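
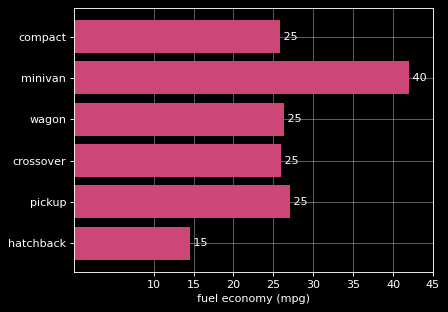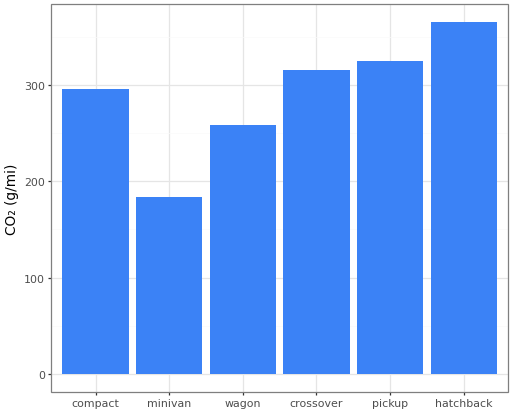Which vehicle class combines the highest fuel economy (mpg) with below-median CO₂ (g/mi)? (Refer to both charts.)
minivan

Chart 2 median CO₂ (g/mi) ≈ 300; below-median vehicle classes: compact, minivan, wagon. Among those, minivan has the highest fuel economy (mpg) (≈ 40).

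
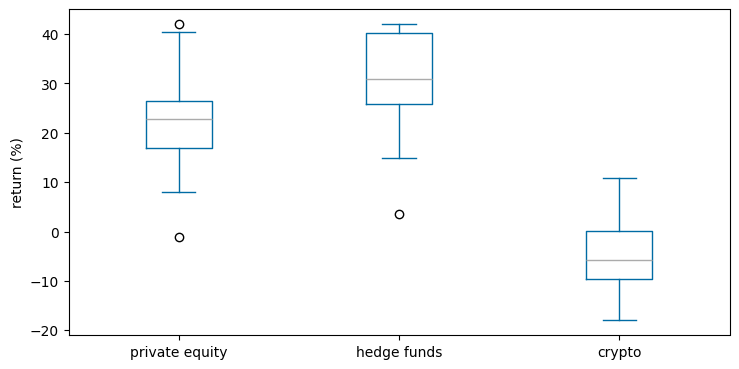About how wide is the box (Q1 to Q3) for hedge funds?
Q3 ≈ 40, Q1 ≈ 25; IQR ≈ 15.

≈ 15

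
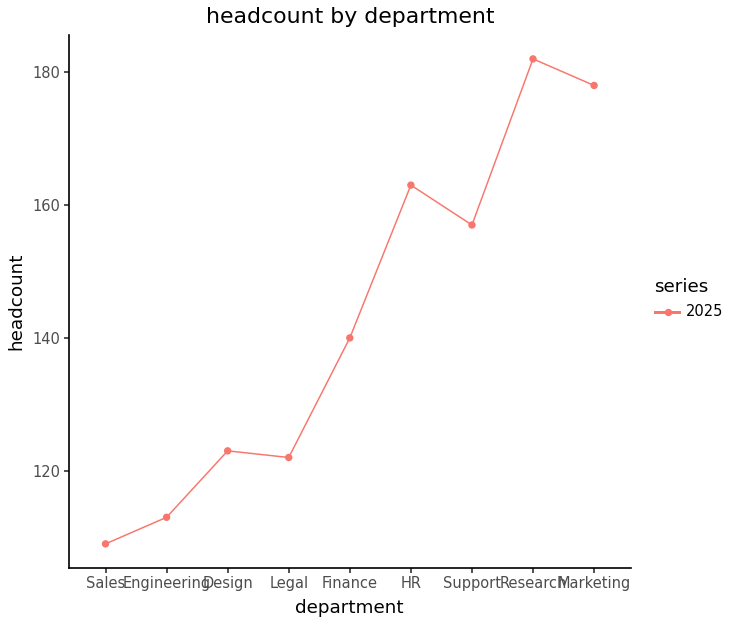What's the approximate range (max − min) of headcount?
≈ 70

Max Research ≈ 180, min Sales ≈ 110; range ≈ 70.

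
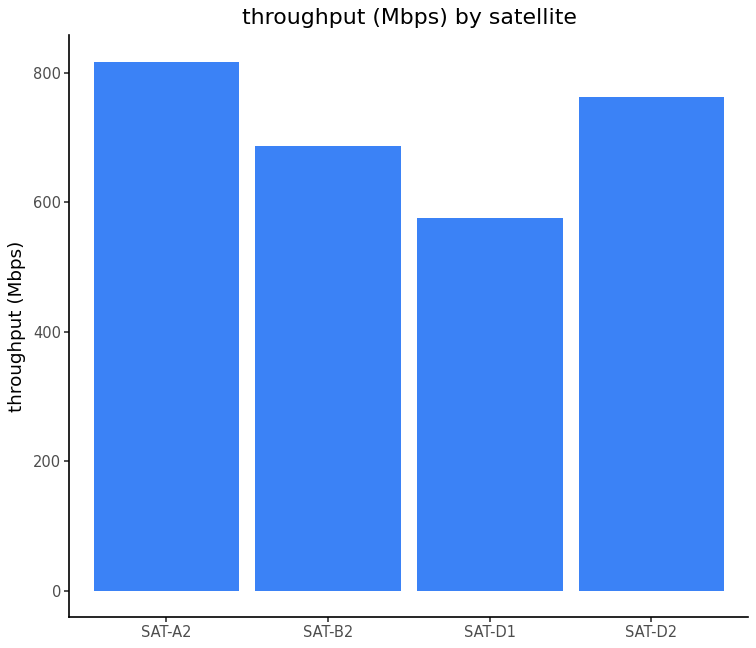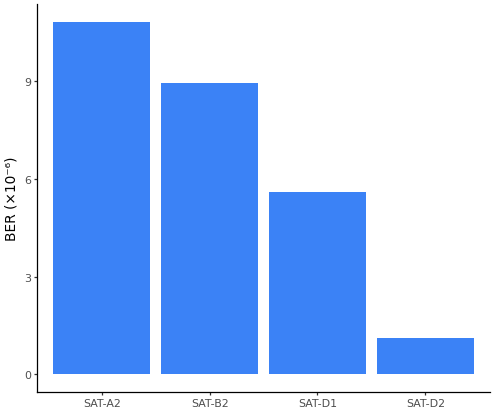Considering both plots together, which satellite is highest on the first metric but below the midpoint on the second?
SAT-D2

Chart 2 median BER (×10⁻⁶) ≈ 7; below-median satellites: SAT-D1, SAT-D2. Among those, SAT-D2 has the highest throughput (Mbps) (≈ 800).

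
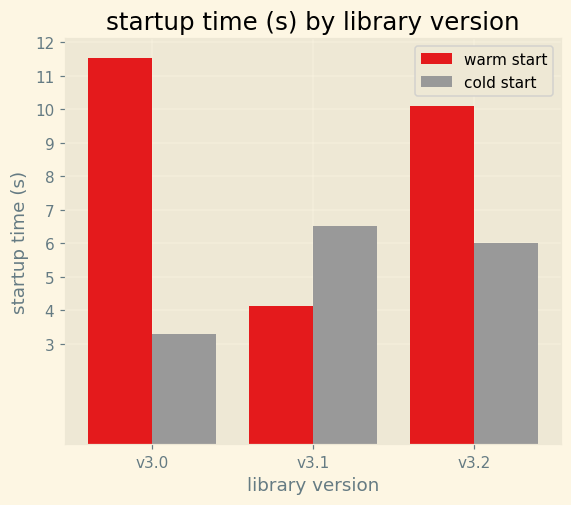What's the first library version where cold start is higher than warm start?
v3.1

v3.0: cold start ≈ 3 vs warm start ≈ 12 (not yet); v3.1: cold start ≈ 7 vs warm start ≈ 4 (first crossover).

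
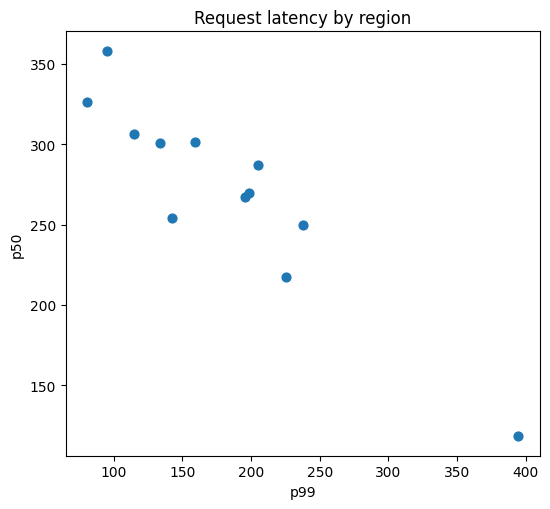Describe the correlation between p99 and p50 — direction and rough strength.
Points are negatively correlated; strong (|r| ≈ 0.9).

negative, strong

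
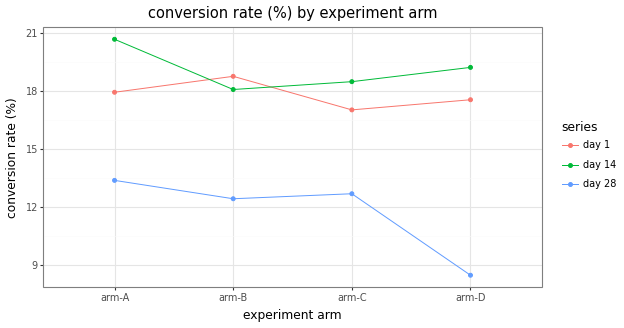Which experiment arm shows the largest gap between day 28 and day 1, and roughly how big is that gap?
arm-D: day 28 ≈ 8, day 1 ≈ 18 → gap ≈ 10. Next-largest (arm-B) is only ≈ 6.

arm-D, ≈ 10 %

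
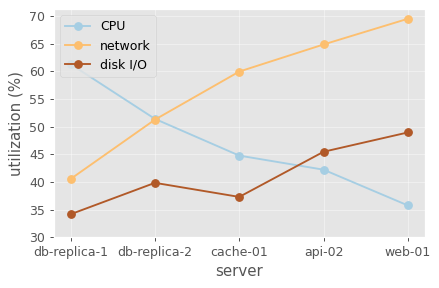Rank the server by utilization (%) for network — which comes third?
Top 4 for network: web-01 ≈ 70, api-02 ≈ 65, cache-01 ≈ 60, db-replica-2 ≈ 50.

cache-01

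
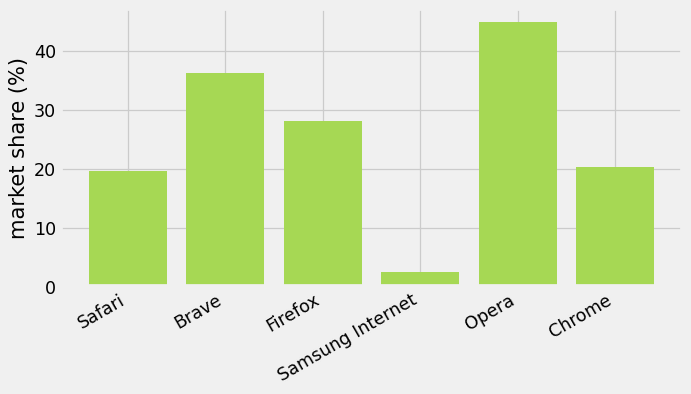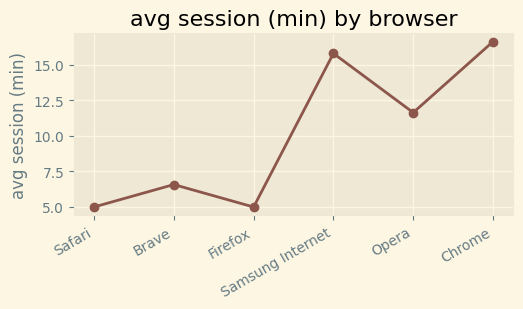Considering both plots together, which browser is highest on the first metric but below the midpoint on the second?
Brave

Chart 2 median avg session (min) ≈ 10; below-median browsers: Safari, Brave, Firefox. Among those, Brave has the highest market share (%) (≈ 35).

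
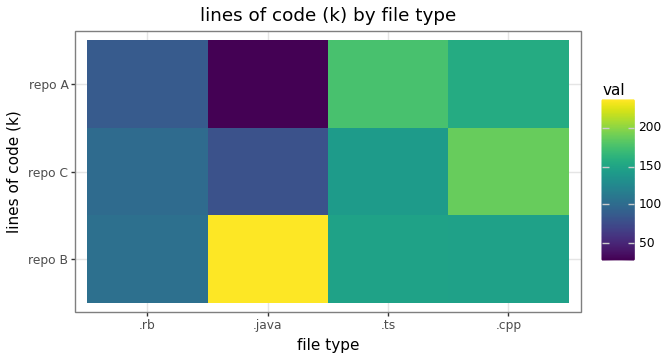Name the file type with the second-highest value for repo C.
Top 3 for repo C: .cpp ≈ 180, .ts ≈ 140, .rb ≈ 100.

.ts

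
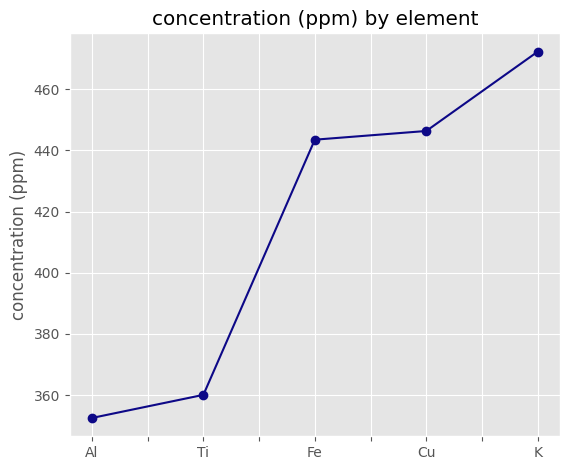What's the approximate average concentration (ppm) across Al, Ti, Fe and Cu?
(350 + 360 + 440 + 450) / 4 ≈ 400.

≈ 400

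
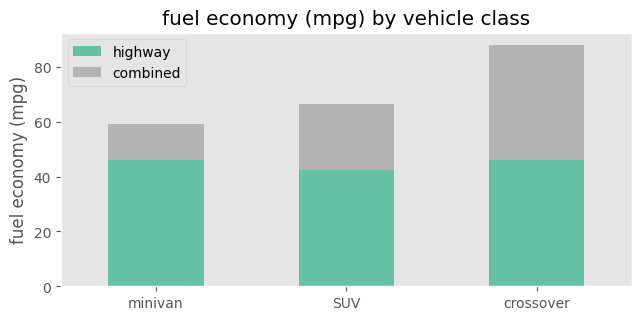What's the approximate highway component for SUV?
highway top ≈ 40, bottom ≈ 0; segment ≈ 40.

≈ 40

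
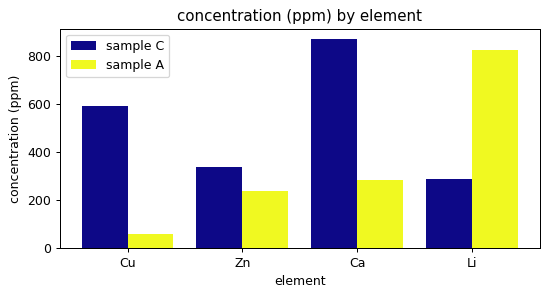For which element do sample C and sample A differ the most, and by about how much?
Ca, ≈ 600 ppm

Ca: sample C ≈ 900, sample A ≈ 300 → gap ≈ 600. Next-largest (Li) is only ≈ 500.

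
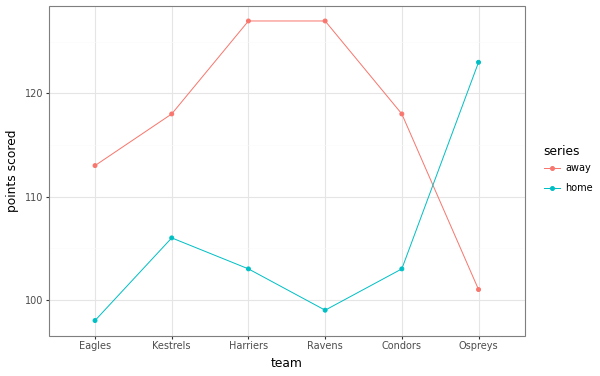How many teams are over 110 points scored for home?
1

Above 110: Ospreys.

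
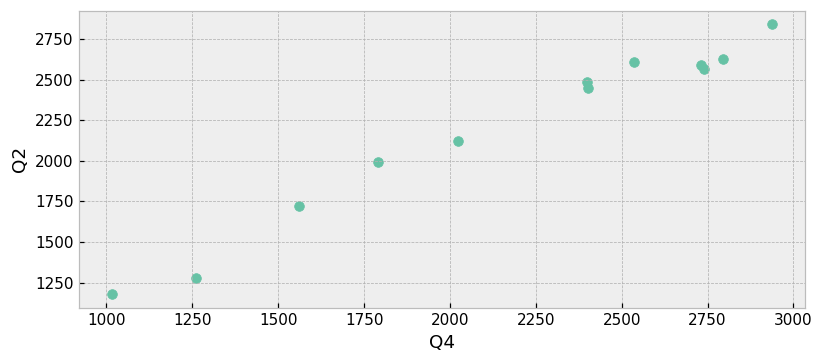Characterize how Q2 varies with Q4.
Points are positively correlated; strong (|r| ≈ 1.0).

positive, strong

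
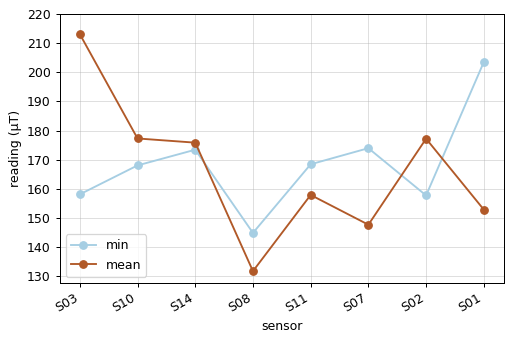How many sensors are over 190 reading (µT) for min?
1

Above 190: S01.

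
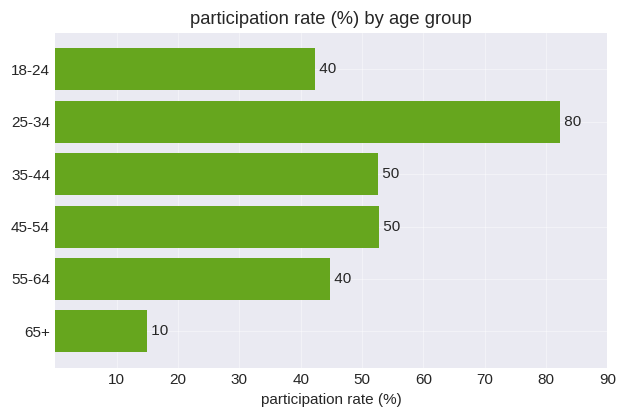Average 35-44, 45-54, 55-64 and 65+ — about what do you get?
≈ 38

(50 + 50 + 40 + 10) / 4 ≈ 38.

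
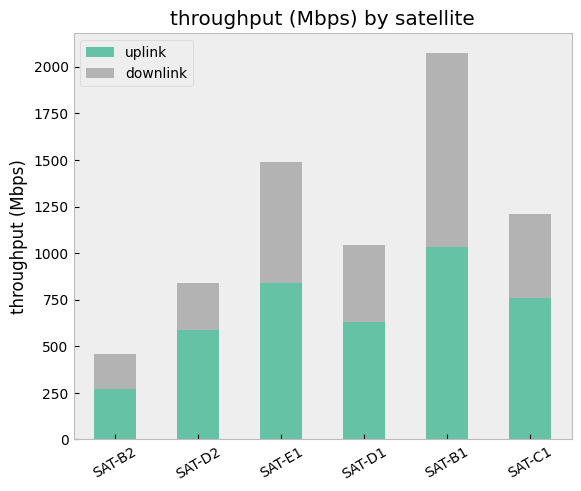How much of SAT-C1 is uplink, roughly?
uplink top ≈ 800, bottom ≈ 0; segment ≈ 800.

≈ 800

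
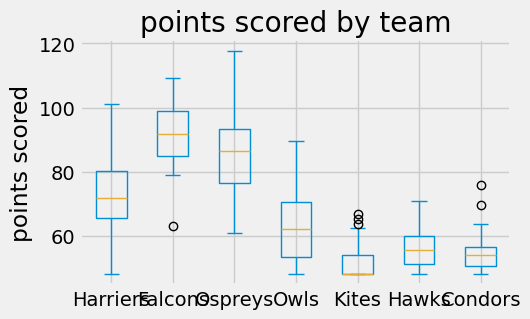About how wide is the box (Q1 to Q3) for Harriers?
Q3 ≈ 80, Q1 ≈ 65; IQR ≈ 15.

≈ 15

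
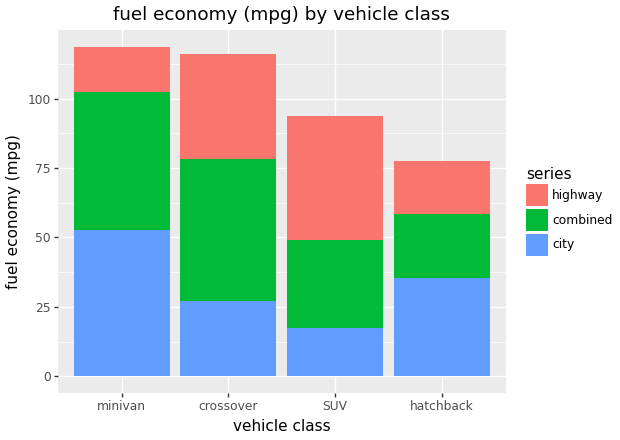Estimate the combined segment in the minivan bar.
≈ 50

combined top ≈ 100, bottom ≈ 50; segment ≈ 50.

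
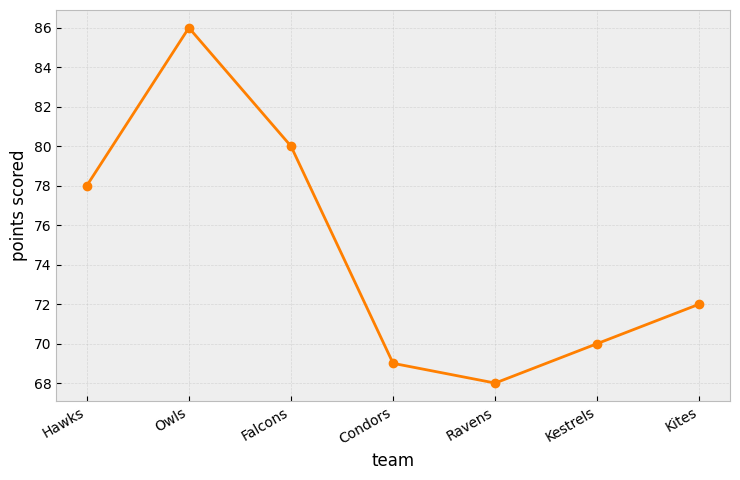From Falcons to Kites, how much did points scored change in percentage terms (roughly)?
Falcons ≈ 80, Kites ≈ 72; (72 − 80) / 80 ≈ -10%.

≈ -10%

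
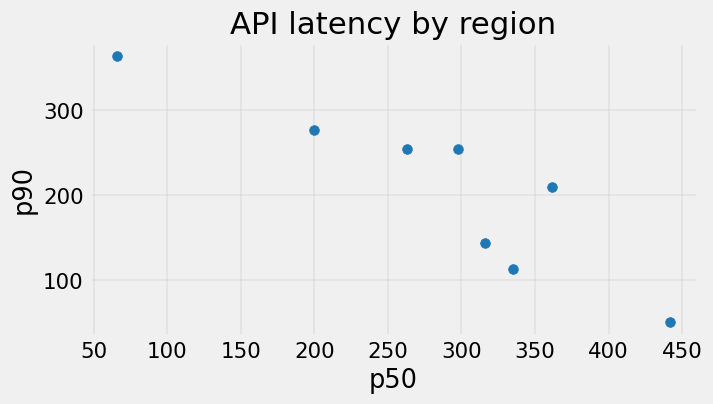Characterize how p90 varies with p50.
Points are negatively correlated; strong (|r| ≈ 0.9).

negative, strong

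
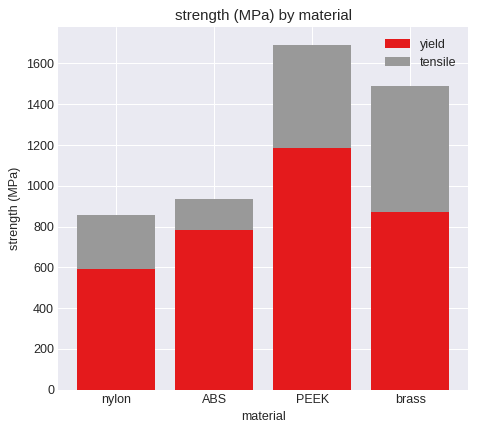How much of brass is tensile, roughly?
≈ 600

tensile top ≈ 1400, bottom ≈ 800; segment ≈ 600.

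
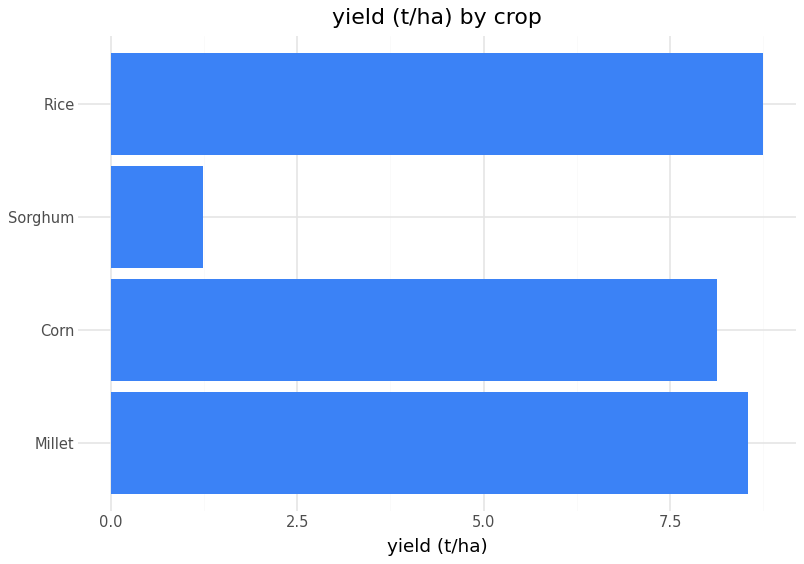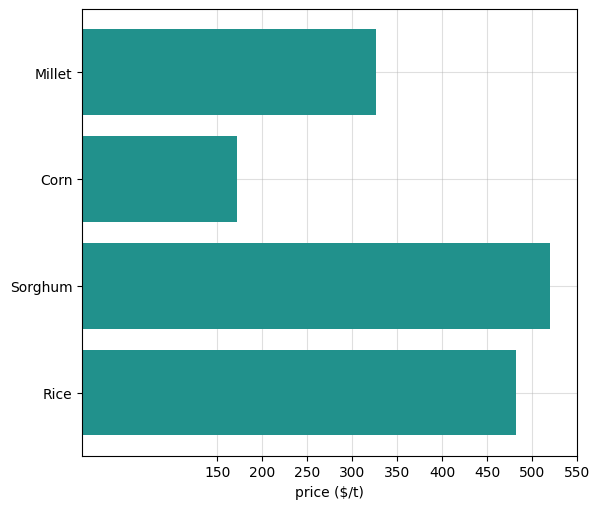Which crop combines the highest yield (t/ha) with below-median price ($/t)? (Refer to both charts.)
Millet

Chart 2 median price ($/t) ≈ 400; below-median crops: Millet, Corn. Among those, Millet has the highest yield (t/ha) (≈ 9).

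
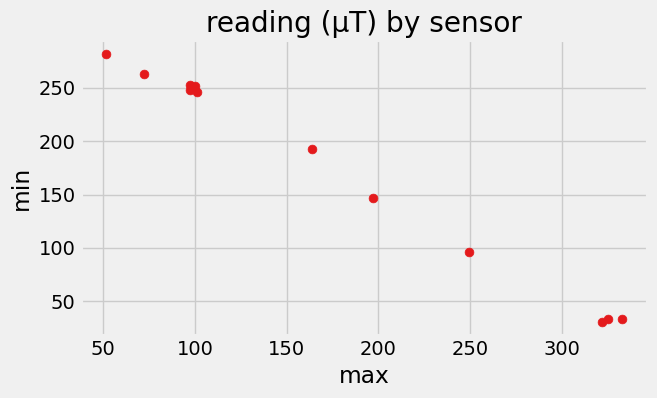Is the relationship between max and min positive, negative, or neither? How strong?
Points are negatively correlated; strong (|r| ≈ 1.0).

negative, strong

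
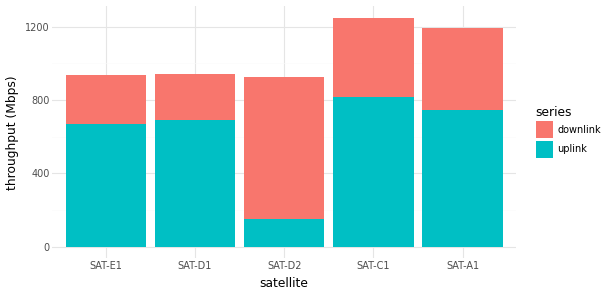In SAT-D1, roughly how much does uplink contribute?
uplink top ≈ 600, bottom ≈ 0; segment ≈ 600.

≈ 600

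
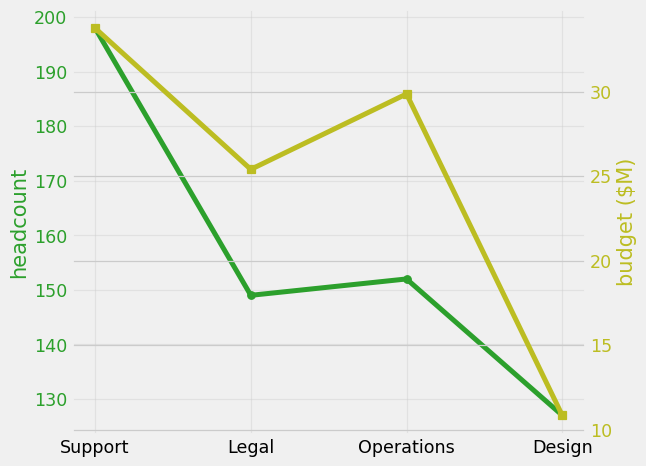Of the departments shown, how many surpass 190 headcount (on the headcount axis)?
1

Above 190: Support.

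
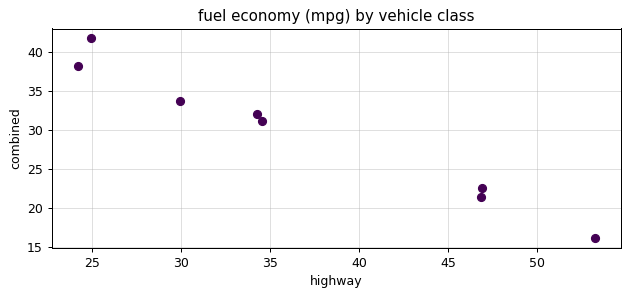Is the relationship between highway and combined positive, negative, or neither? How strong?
negative, strong

Points are negatively correlated; strong (|r| ≈ 1.0).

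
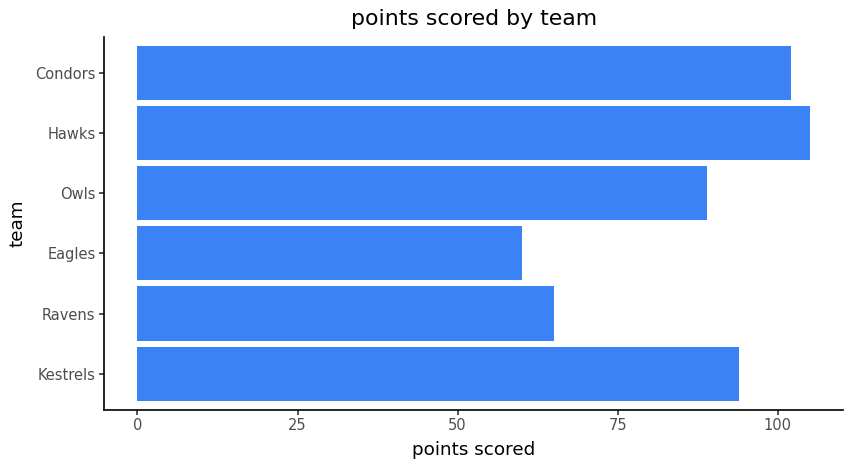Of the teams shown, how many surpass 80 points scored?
Above 80: Kestrels, Owls, Hawks, Condors.

4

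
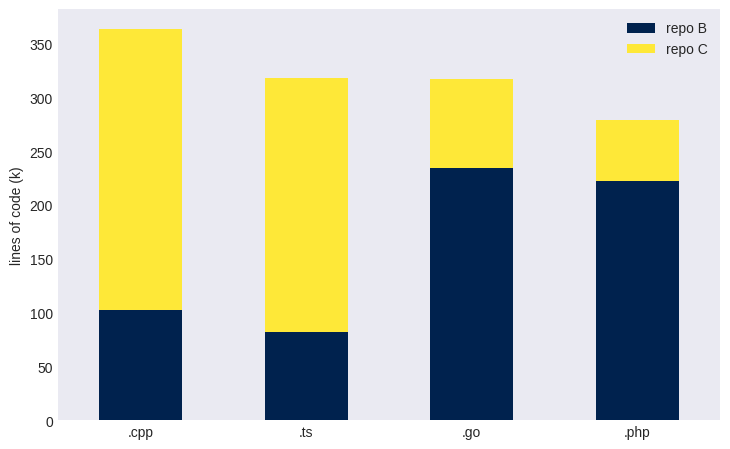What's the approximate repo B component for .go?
≈ 250

repo B top ≈ 250, bottom ≈ 0; segment ≈ 250.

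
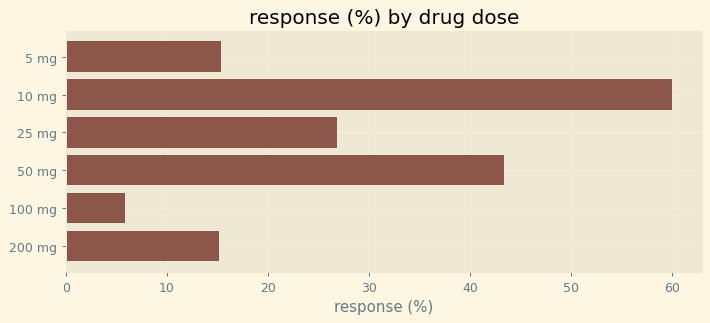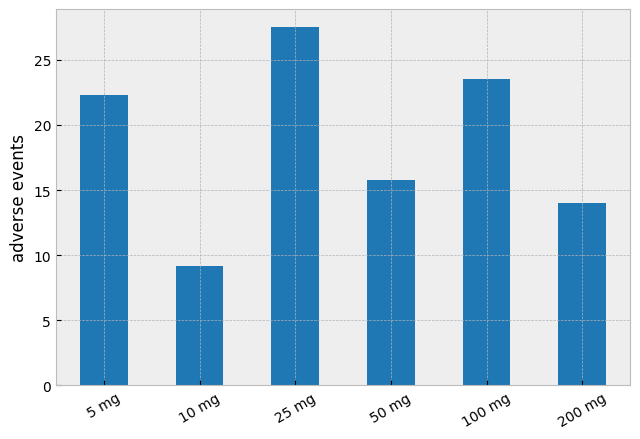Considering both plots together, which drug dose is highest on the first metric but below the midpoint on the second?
Chart 2 median adverse events ≈ 20; below-median drug doses: 10 mg, 50 mg, 200 mg. Among those, 10 mg has the highest response (%) (≈ 60).

10 mg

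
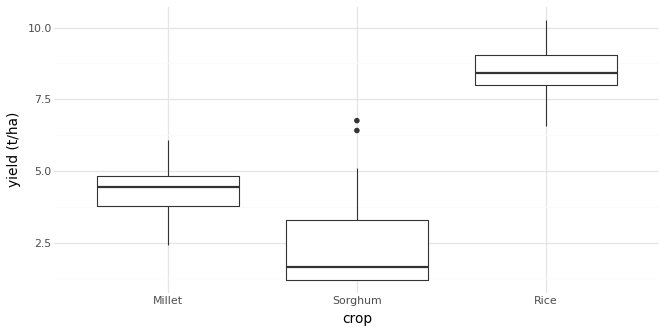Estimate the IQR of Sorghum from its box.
≈ 2

Q3 ≈ 3, Q1 ≈ 1; IQR ≈ 2.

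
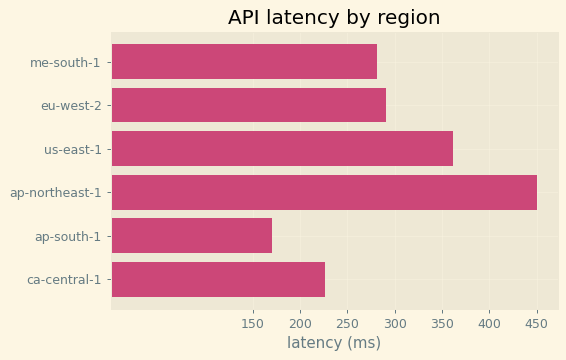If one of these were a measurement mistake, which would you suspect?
ap-northeast-1

ap-northeast-1 ≈ 450; the rest sit between ≈ 150 and ≈ 350.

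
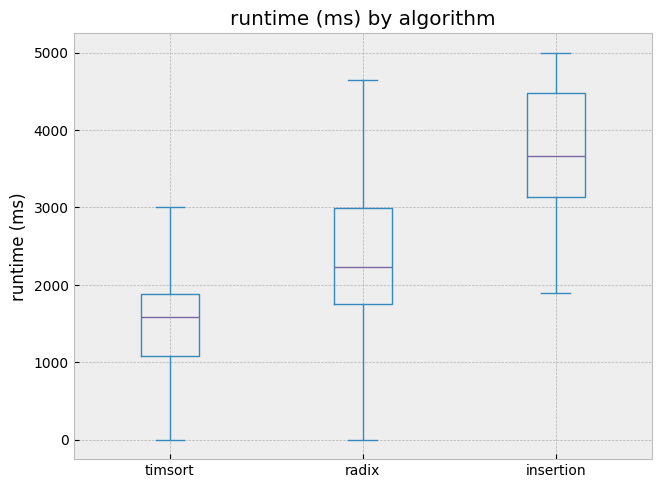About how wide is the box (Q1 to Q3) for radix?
≈ 1200

Q3 ≈ 3000, Q1 ≈ 1800; IQR ≈ 1200.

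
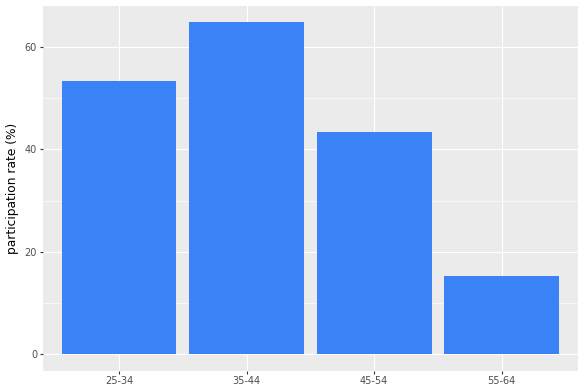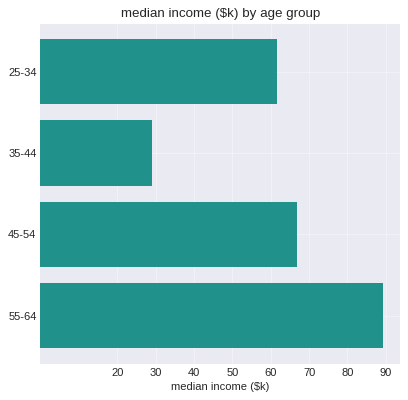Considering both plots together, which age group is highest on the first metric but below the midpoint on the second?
Chart 2 median median income ($k) ≈ 60; below-median age groups: 25-34, 35-44. Among those, 35-44 has the highest participation rate (%) (≈ 60).

35-44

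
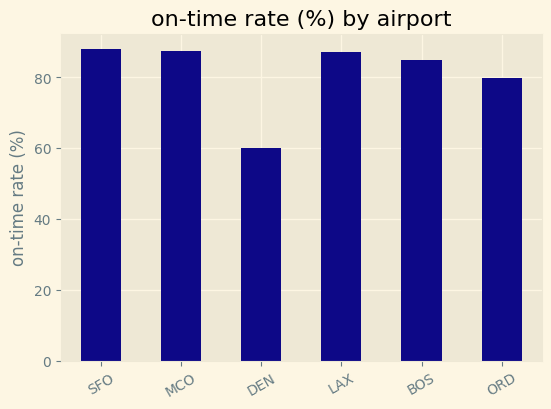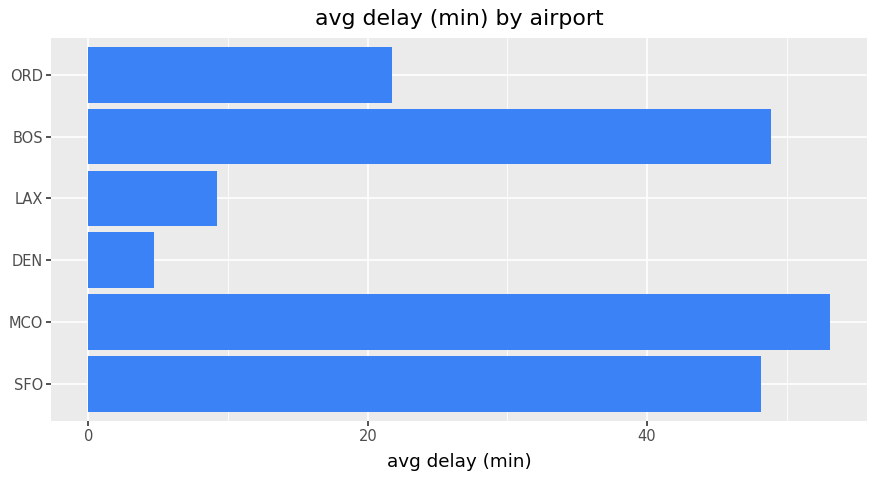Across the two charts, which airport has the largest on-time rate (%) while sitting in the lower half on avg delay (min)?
LAX

Chart 2 median avg delay (min) ≈ 35; below-median airports: DEN, LAX, ORD. Among those, LAX has the highest on-time rate (%) (≈ 90).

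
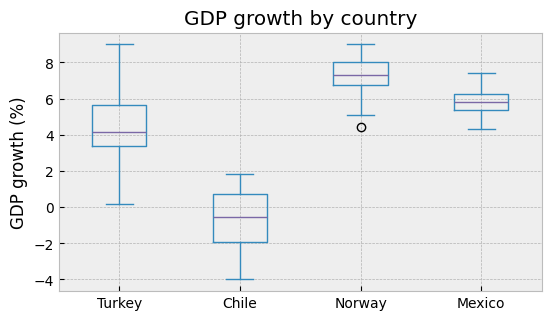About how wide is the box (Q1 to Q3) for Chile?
Q3 ≈ 1, Q1 ≈ -2; IQR ≈ 3.

≈ 3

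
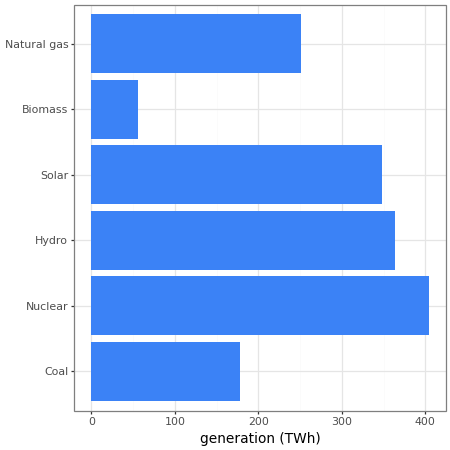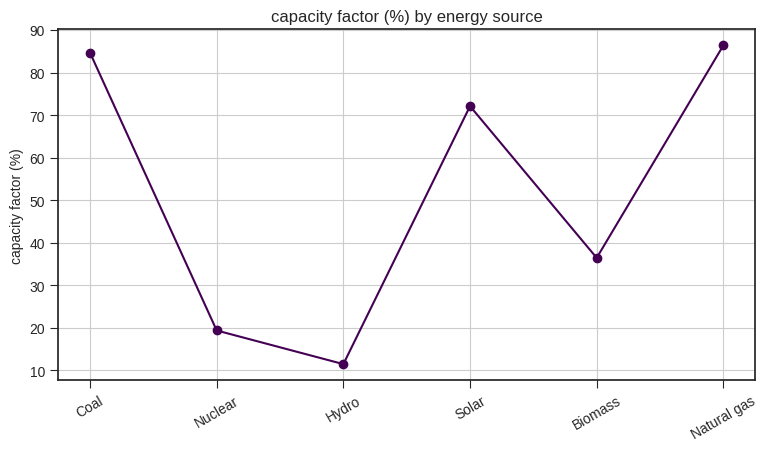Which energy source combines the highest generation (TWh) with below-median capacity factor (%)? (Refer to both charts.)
Chart 2 median capacity factor (%) ≈ 50; below-median energy sources: Nuclear, Hydro, Biomass. Among those, Nuclear has the highest generation (TWh) (≈ 400).

Nuclear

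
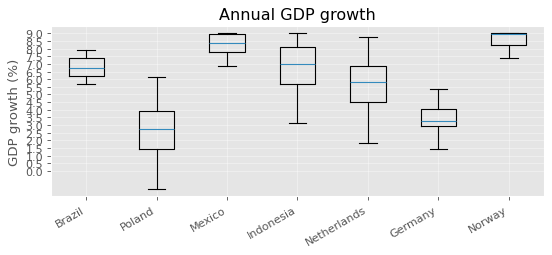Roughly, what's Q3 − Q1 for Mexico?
≈ 1.0

Q3 ≈ 9.0, Q1 ≈ 8.0; IQR ≈ 1.0.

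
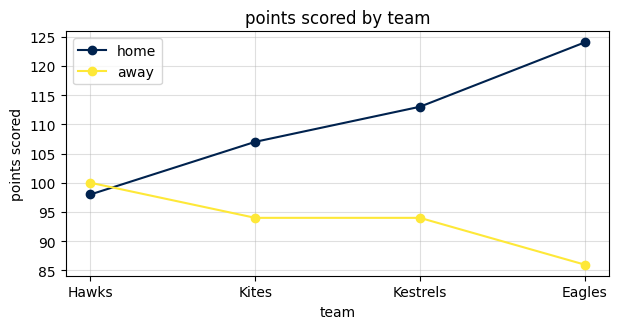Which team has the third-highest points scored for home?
Kites

Top 4 for home: Eagles ≈ 125, Kestrels ≈ 115, Kites ≈ 105, Hawks ≈ 100.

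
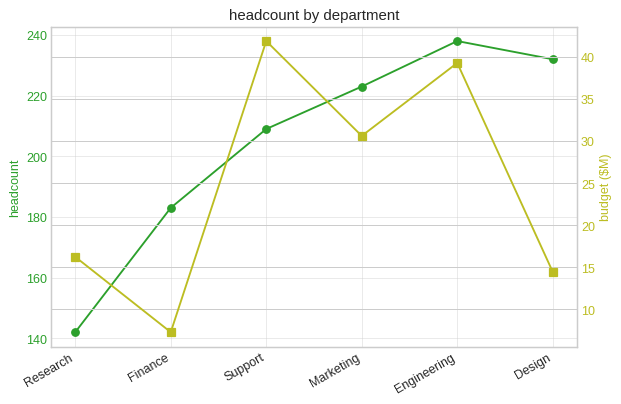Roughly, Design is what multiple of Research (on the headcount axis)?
≈ 1.64×

Design ≈ 230, Research ≈ 140; 230/140 ≈ 1.64.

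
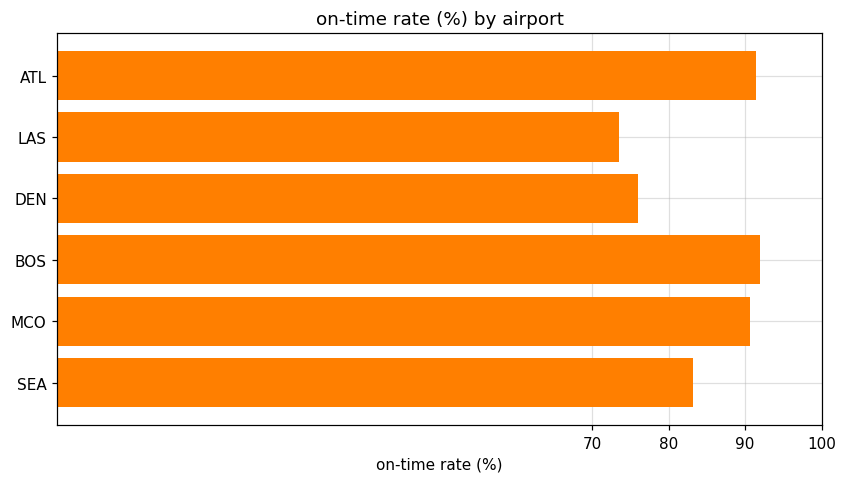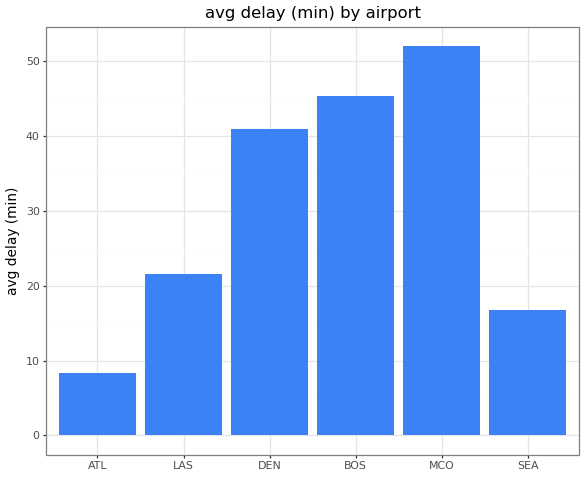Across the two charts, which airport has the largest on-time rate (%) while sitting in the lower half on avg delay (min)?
Chart 2 median avg delay (min) ≈ 30; below-median airports: ATL, LAS, SEA. Among those, ATL has the highest on-time rate (%) (≈ 90).

ATL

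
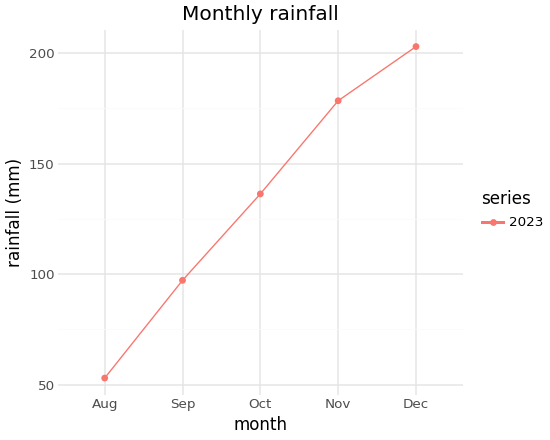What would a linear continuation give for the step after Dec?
≈ 230

Last three: 140, 180, 200 → slope ≈ 30/step → next ≈ 230.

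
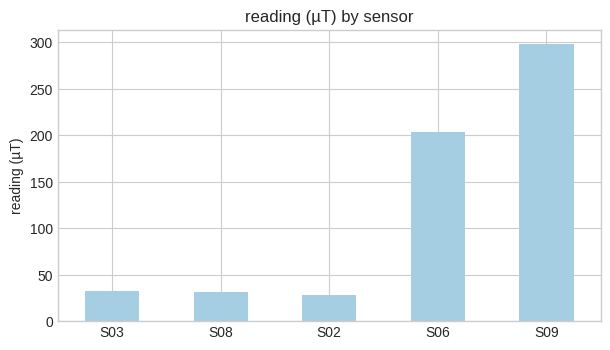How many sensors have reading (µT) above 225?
1

Above 225: S09.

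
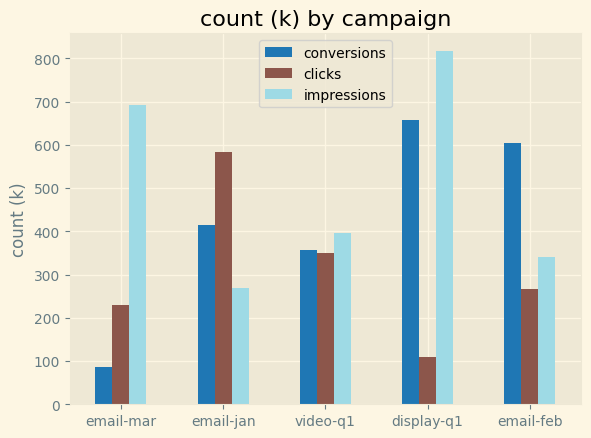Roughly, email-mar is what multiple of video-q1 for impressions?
≈ 1.75×

email-mar ≈ 700, video-q1 ≈ 400; 700/400 ≈ 1.75.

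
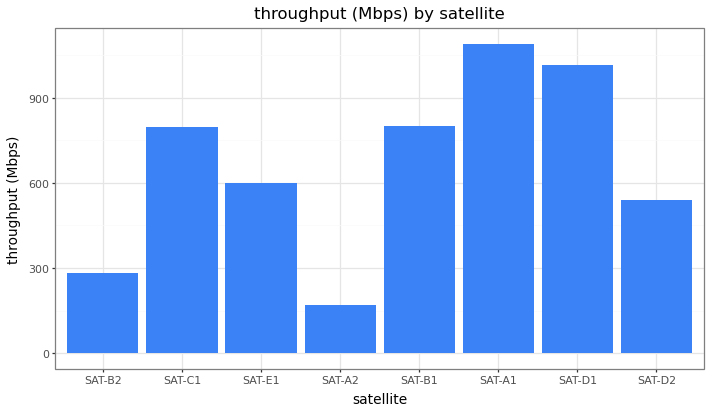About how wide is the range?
≈ 900

Max SAT-A1 ≈ 1100, min SAT-A2 ≈ 200; range ≈ 900.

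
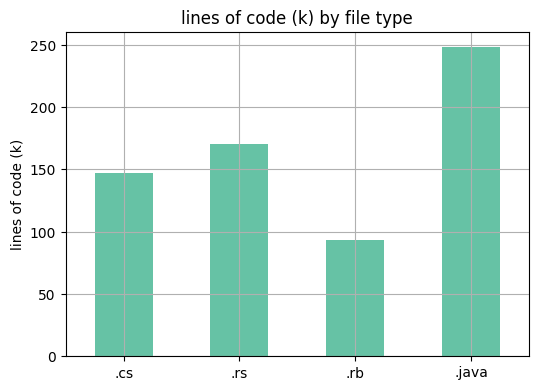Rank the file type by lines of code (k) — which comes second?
Top 3: .java ≈ 250, .rs ≈ 175, .cs ≈ 150.

.rs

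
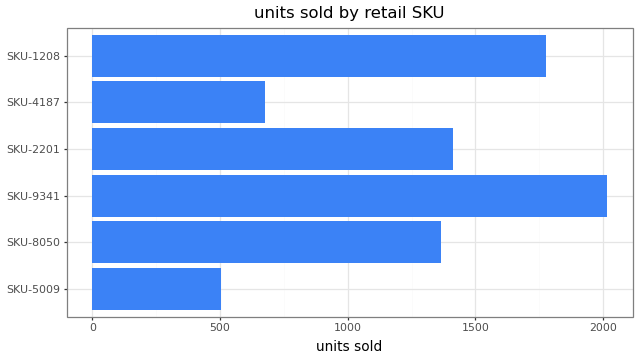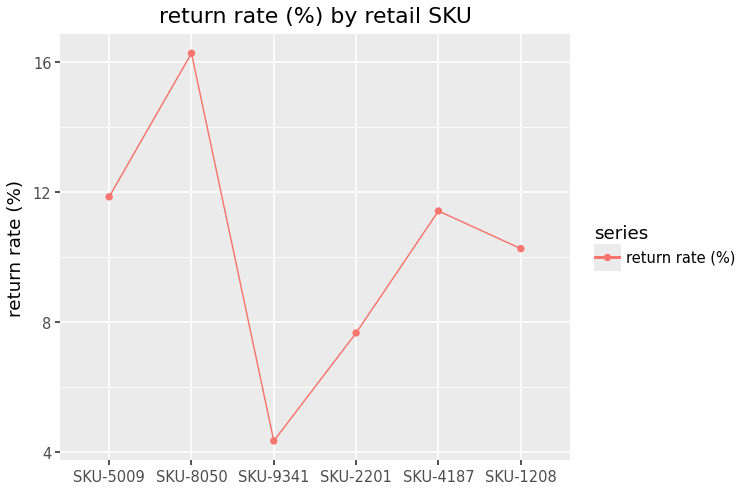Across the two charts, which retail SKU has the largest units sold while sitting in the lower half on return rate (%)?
SKU-9341

Chart 2 median return rate (%) ≈ 10; below-median retail SKUs: SKU-9341, SKU-2201, SKU-1208. Among those, SKU-9341 has the highest units sold (≈ 2000).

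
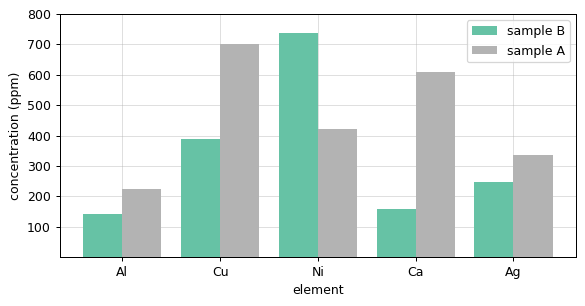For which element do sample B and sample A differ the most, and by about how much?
Ca: sample B ≈ 200, sample A ≈ 600 → gap ≈ 400. Next-largest (Ni) is only ≈ 300.

Ca, ≈ 400 ppm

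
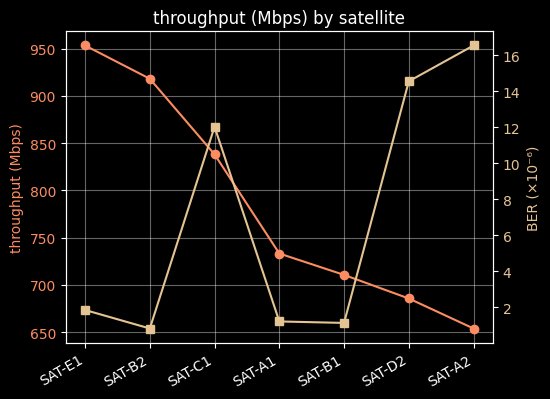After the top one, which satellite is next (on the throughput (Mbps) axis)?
Top 3 (on the throughput (Mbps) axis): SAT-E1 ≈ 950, SAT-B2 ≈ 925, SAT-C1 ≈ 850.

SAT-B2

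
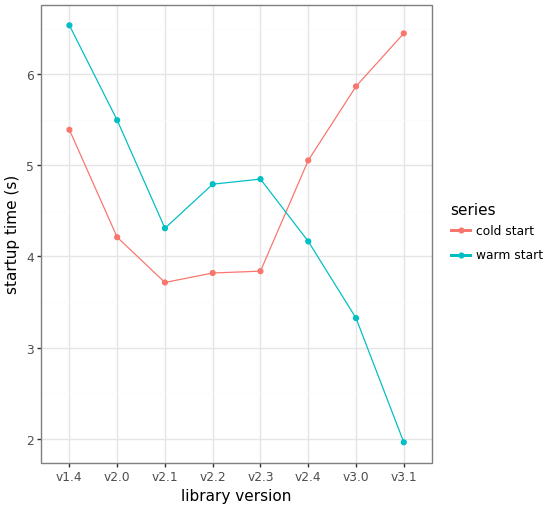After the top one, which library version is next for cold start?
Top 3 for cold start: v3.1 ≈ 6.5, v3.0 ≈ 6.0, v1.4 ≈ 5.5.

v3.0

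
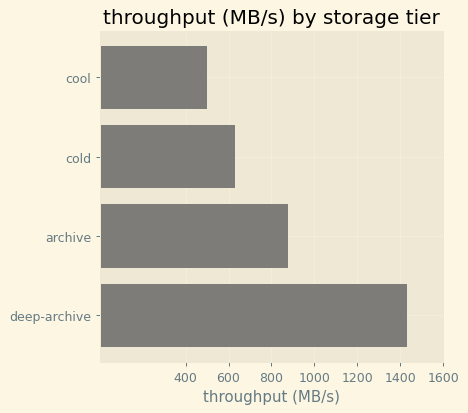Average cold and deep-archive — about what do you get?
(600 + 1400) / 2 ≈ 1000.

≈ 1000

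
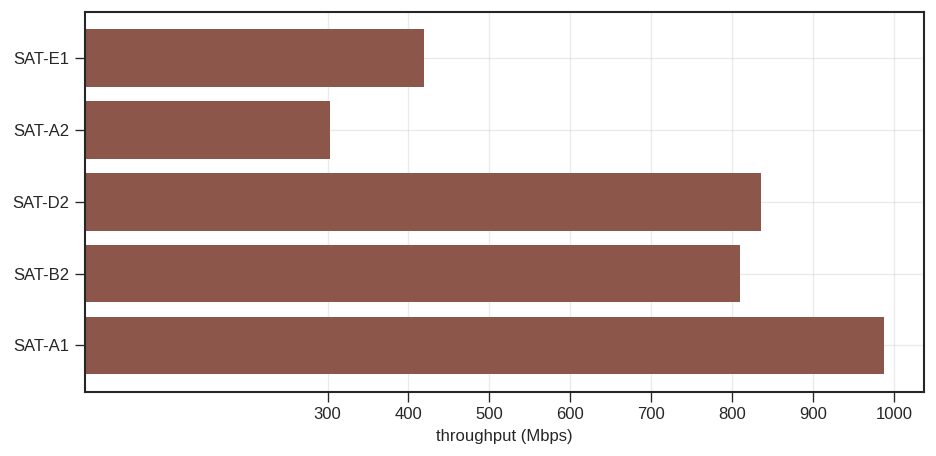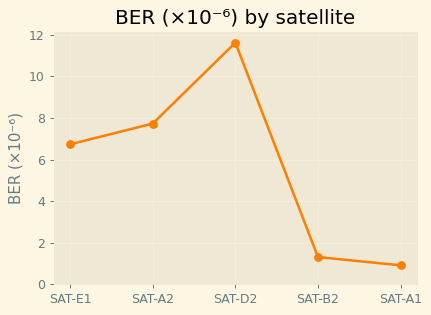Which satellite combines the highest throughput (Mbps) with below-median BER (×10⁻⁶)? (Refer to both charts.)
SAT-A1

Chart 2 median BER (×10⁻⁶) ≈ 6; below-median satellites: SAT-B2, SAT-A1. Among those, SAT-A1 has the highest throughput (Mbps) (≈ 1000).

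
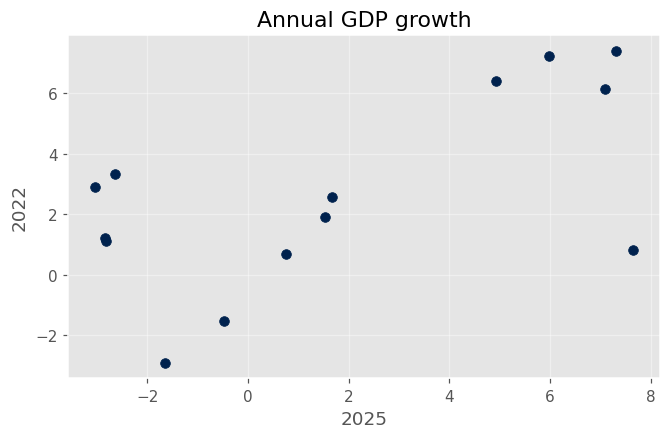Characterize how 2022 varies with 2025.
positive, moderate

Points are positively correlated; moderate (|r| ≈ 0.6).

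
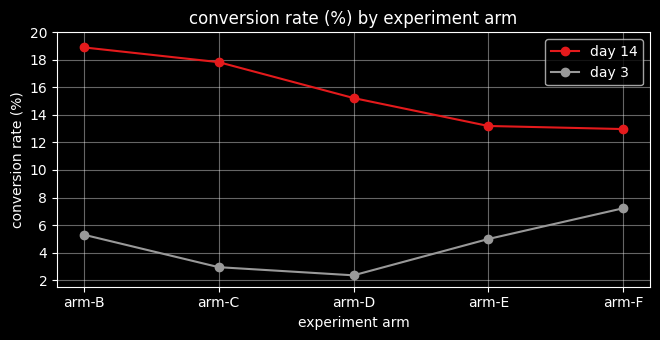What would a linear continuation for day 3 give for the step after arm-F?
Last three: 2, 4, 8 → slope ≈ 3/step → next ≈ 11.

≈ 11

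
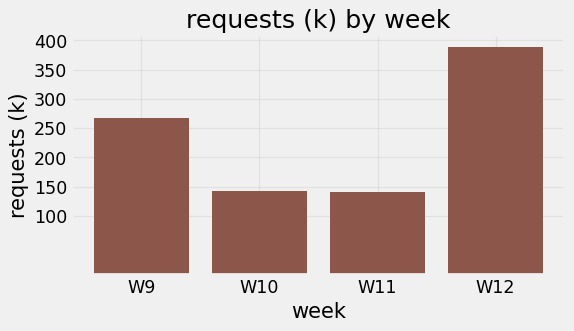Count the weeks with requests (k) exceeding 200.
Above 200: W9, W12.

2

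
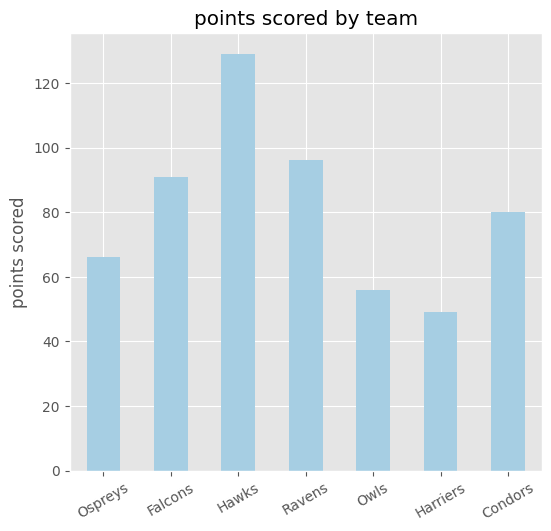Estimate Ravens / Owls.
≈ 1.67×

Ravens ≈ 100, Owls ≈ 60; 100/60 ≈ 1.67.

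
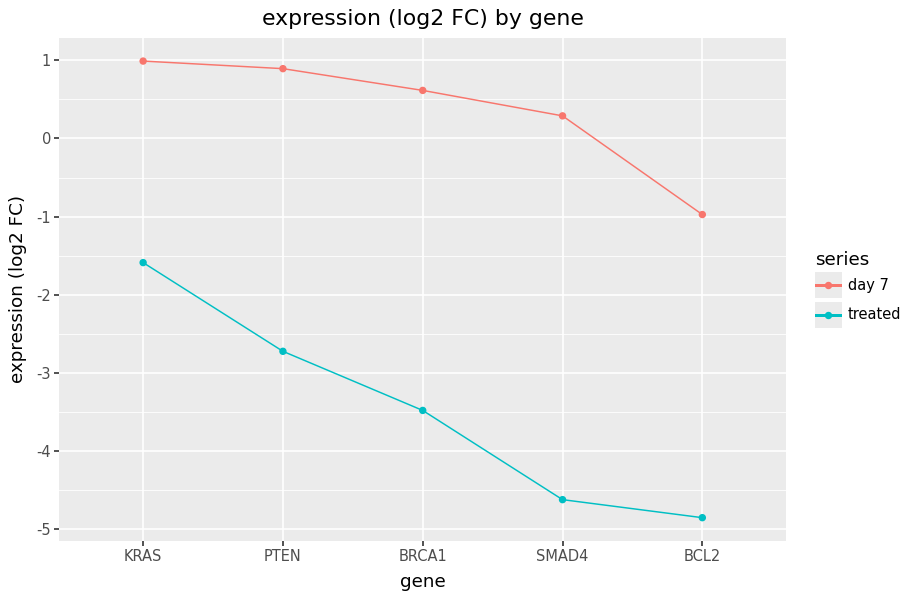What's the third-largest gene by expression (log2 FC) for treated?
Top 4 for treated: KRAS ≈ -1.5, PTEN ≈ -2.5, BRCA1 ≈ -3.5, SMAD4 ≈ -4.5.

BRCA1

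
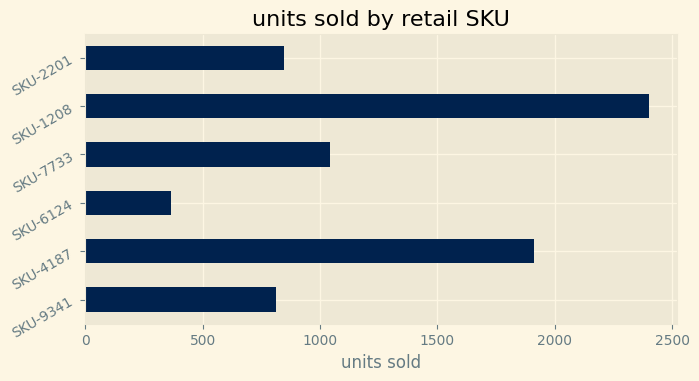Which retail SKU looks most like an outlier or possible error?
SKU-1208 ≈ 2400; the rest sit between ≈ 400 and ≈ 2000.

SKU-1208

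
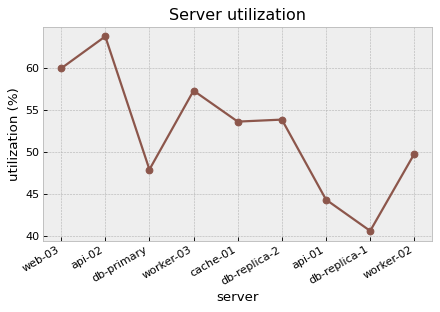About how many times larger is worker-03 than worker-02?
≈ 1.16×

worker-03 ≈ 58, worker-02 ≈ 50; 58/50 ≈ 1.16.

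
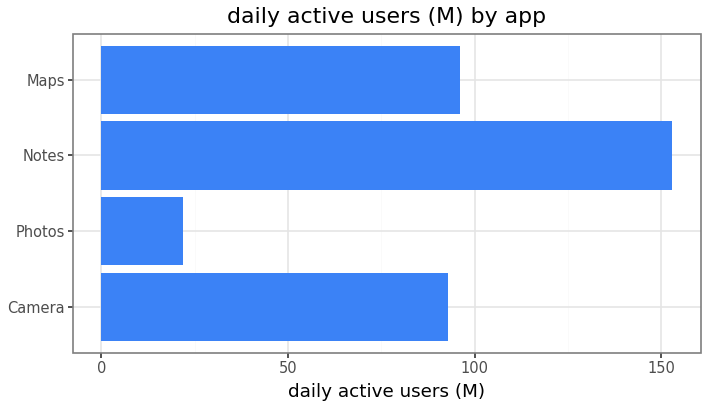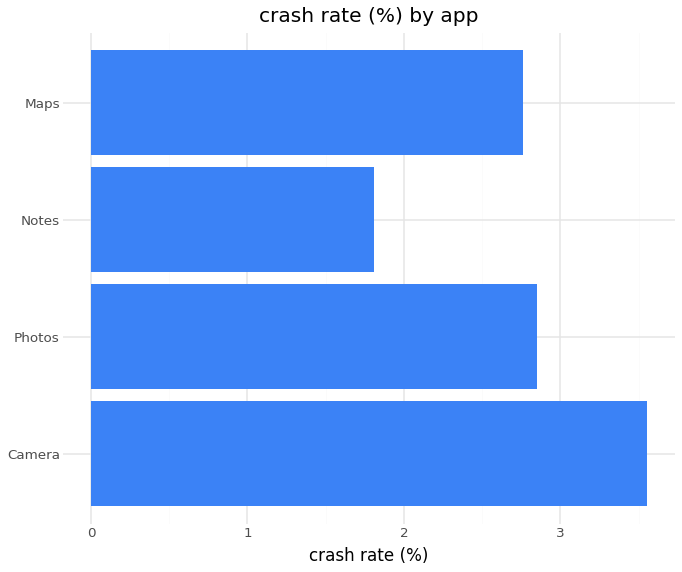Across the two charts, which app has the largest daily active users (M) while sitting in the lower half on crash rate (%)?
Chart 2 median crash rate (%) ≈ 3; below-median apps: Notes, Maps. Among those, Notes has the highest daily active users (M) (≈ 160).

Notes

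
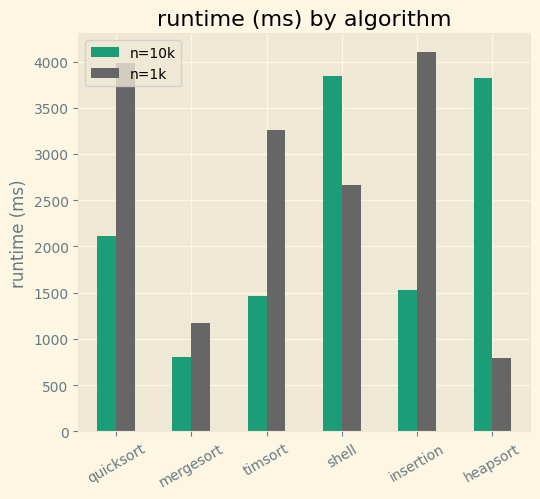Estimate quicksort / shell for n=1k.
≈ 1.6×

quicksort ≈ 4000, shell ≈ 2500; 4000/2500 ≈ 1.6.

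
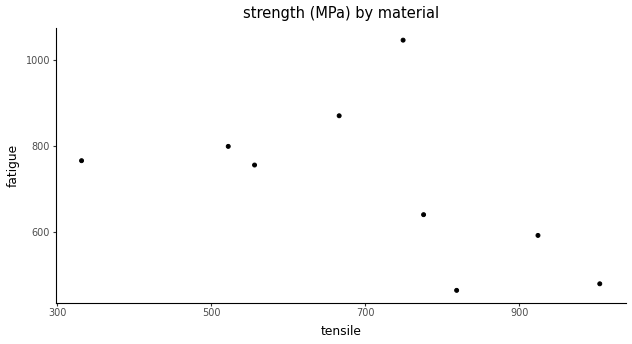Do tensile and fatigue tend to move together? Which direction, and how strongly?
Points are negatively correlated; moderate (|r| ≈ 0.5).

negative, moderate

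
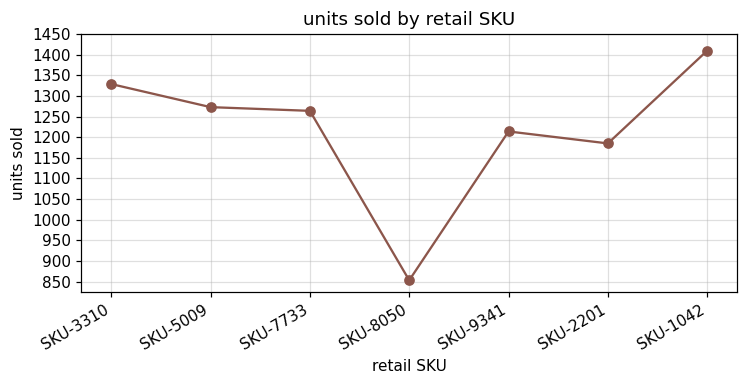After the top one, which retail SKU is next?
Top 3: SKU-1042 ≈ 1400, SKU-3310 ≈ 1350, SKU-5009 ≈ 1250.

SKU-3310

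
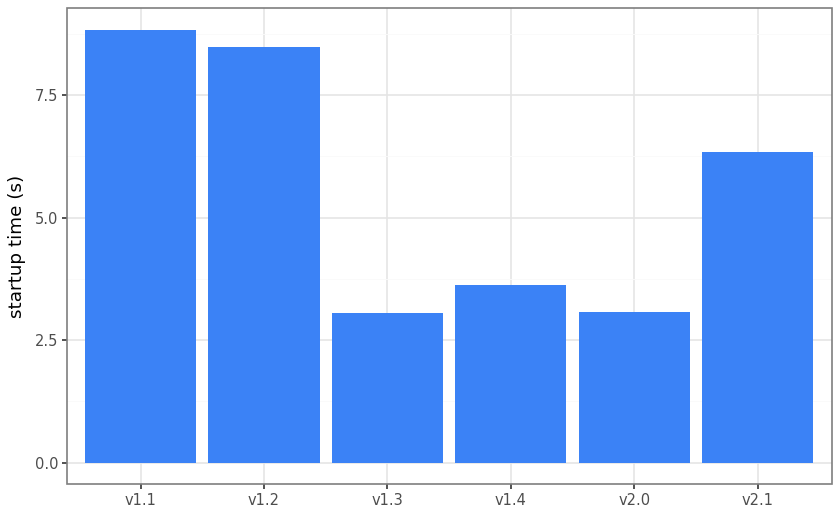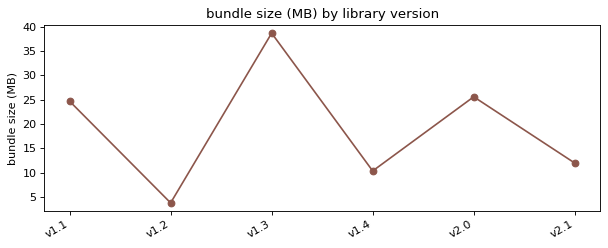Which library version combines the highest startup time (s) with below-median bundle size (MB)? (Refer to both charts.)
v1.2

Chart 2 median bundle size (MB) ≈ 20; below-median library versions: v1.2, v1.4, v2.1. Among those, v1.2 has the highest startup time (s) (≈ 8).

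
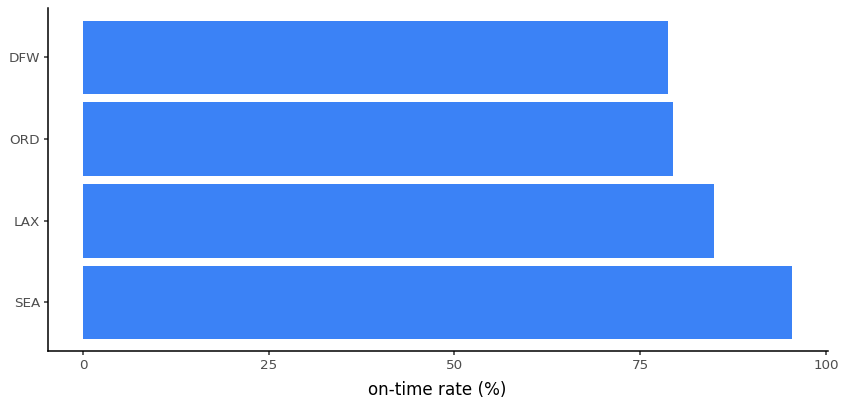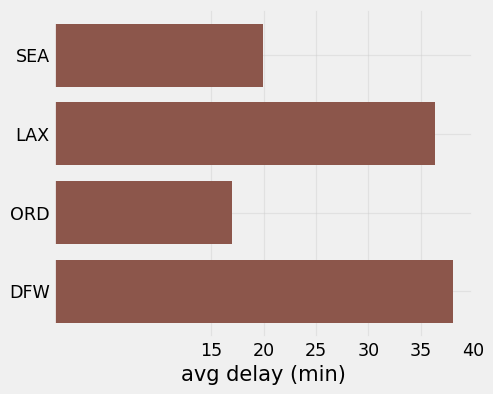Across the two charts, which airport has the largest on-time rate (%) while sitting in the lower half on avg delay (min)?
SEA

Chart 2 median avg delay (min) ≈ 30; below-median airports: SEA, ORD. Among those, SEA has the highest on-time rate (%) (≈ 100).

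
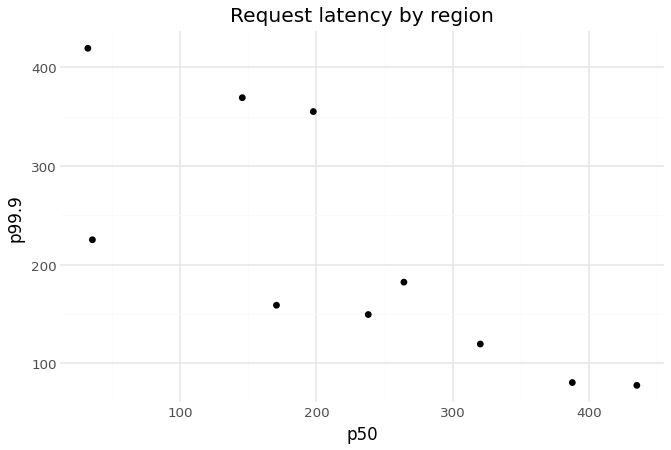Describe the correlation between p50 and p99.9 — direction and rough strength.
Points are negatively correlated; strong (|r| ≈ 0.8).

negative, strong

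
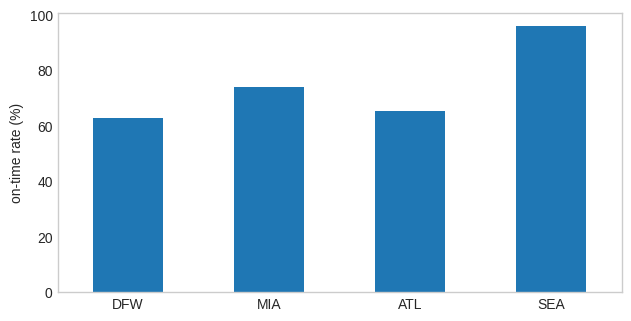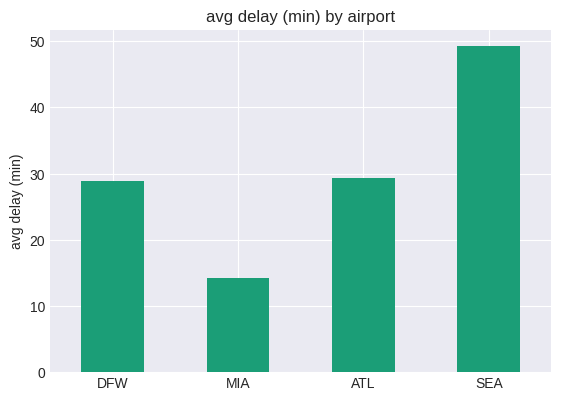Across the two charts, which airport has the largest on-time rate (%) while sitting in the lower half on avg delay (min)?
MIA

Chart 2 median avg delay (min) ≈ 30; below-median airports: DFW, MIA. Among those, MIA has the highest on-time rate (%) (≈ 70).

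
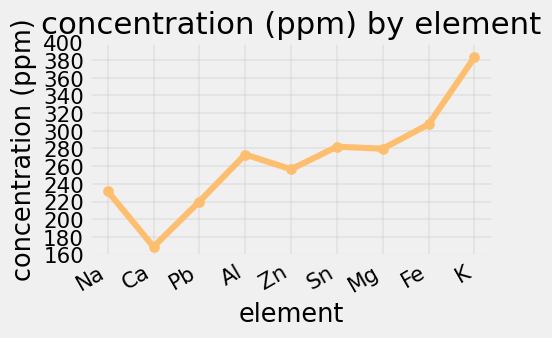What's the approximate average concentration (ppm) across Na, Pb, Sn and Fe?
(240 + 220 + 280 + 300) / 4 ≈ 260.

≈ 260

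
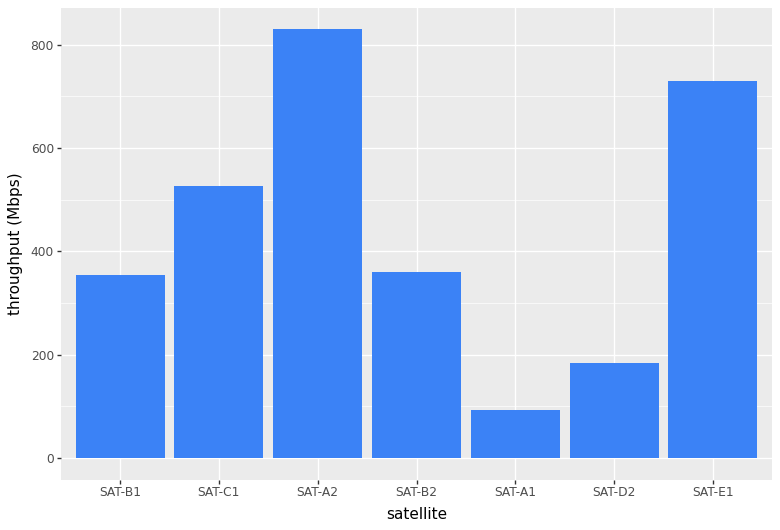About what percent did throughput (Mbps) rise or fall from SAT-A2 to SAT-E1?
SAT-A2 ≈ 800, SAT-E1 ≈ 700; (700 − 800) / 800 ≈ -12.5%.

≈ -12.5%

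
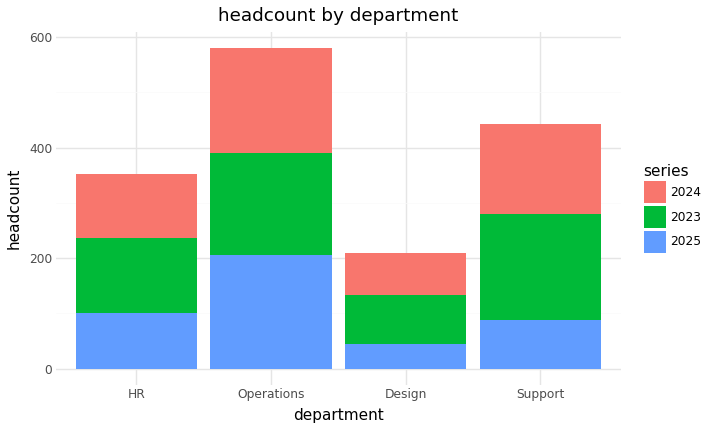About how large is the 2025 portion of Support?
2025 top ≈ 100, bottom ≈ 0; segment ≈ 100.

≈ 100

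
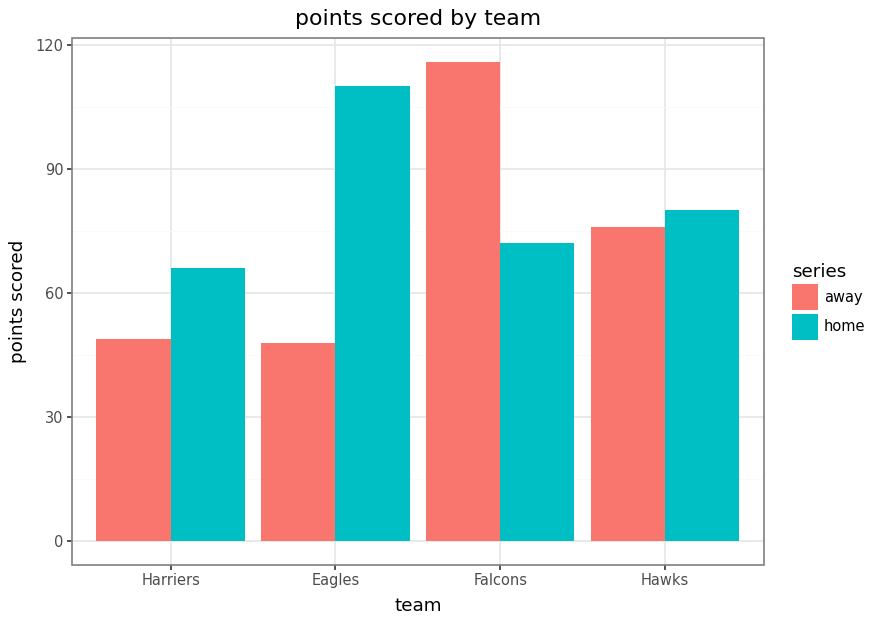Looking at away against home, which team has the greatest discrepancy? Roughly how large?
Eagles: away ≈ 50, home ≈ 110 → gap ≈ 60. Next-largest (Falcons) is only ≈ 50.

Eagles, ≈ 60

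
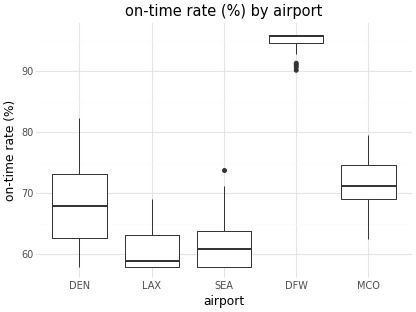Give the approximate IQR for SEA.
≈ 5

Q3 ≈ 65, Q1 ≈ 60; IQR ≈ 5.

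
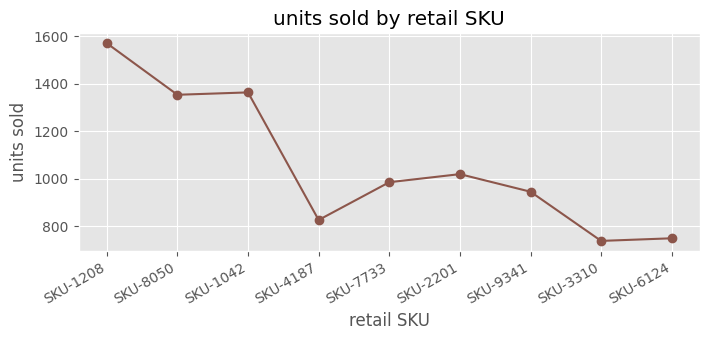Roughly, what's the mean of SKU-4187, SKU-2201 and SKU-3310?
≈ 833

(800 + 1000 + 700) / 3 ≈ 833.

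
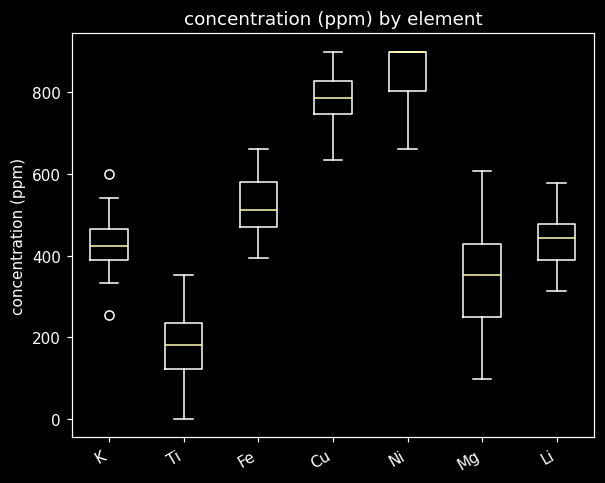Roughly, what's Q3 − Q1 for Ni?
≈ 100

Q3 ≈ 900, Q1 ≈ 800; IQR ≈ 100.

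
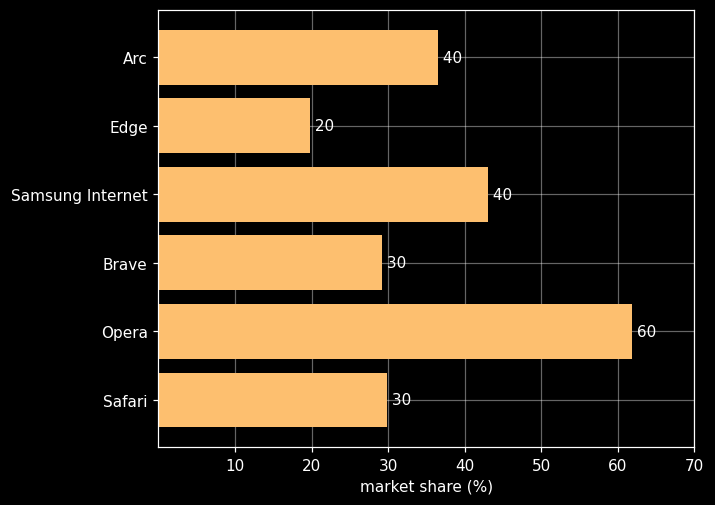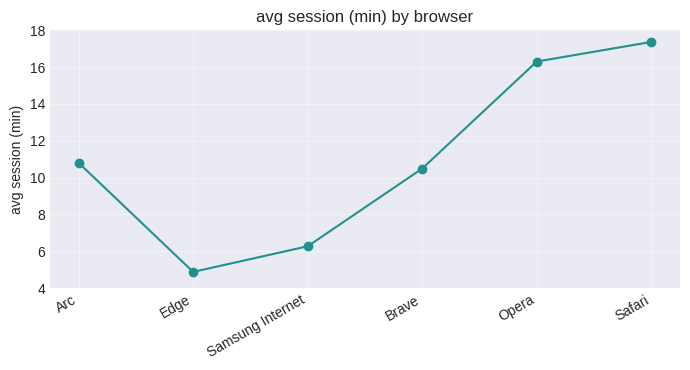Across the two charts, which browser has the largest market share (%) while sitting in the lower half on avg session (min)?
Chart 2 median avg session (min) ≈ 10; below-median browsers: Edge, Samsung Internet, Brave. Among those, Samsung Internet has the highest market share (%) (≈ 40).

Samsung Internet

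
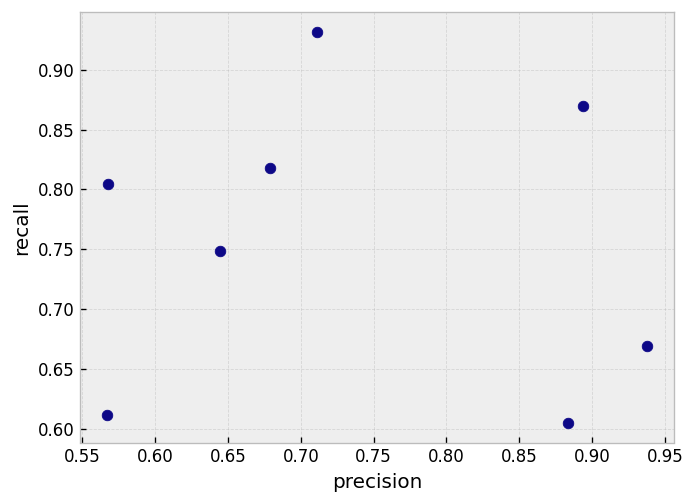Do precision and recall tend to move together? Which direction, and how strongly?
Points are roughly uncorrelated; weak (|r| ≈ 0.1).

no clear correlation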